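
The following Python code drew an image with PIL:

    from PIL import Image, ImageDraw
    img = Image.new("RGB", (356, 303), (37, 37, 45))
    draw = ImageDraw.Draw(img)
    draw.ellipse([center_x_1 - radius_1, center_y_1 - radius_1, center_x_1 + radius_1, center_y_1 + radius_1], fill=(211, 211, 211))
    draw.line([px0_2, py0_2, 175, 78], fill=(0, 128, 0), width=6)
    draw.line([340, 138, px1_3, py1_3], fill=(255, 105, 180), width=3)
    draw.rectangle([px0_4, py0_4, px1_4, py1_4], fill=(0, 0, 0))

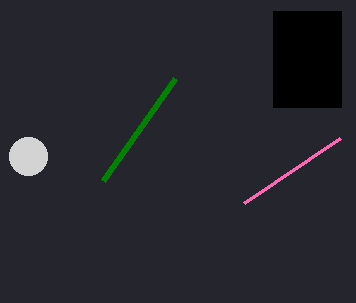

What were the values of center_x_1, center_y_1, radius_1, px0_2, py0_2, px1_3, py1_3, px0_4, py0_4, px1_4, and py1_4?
center_x_1 = 28; center_y_1 = 156; radius_1 = 19; px0_2 = 103; py0_2 = 180; px1_3 = 244; py1_3 = 203; px0_4 = 273; py0_4 = 11; px1_4 = 341; py1_4 = 107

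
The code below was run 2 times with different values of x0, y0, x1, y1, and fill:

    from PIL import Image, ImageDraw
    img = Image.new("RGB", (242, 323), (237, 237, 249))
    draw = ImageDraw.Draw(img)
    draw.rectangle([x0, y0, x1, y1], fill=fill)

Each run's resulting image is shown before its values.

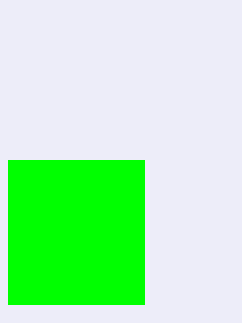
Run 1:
x0 = 8
y0 = 160
x1 = 144
y1 = 304
fill = 'lime'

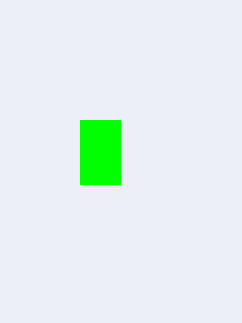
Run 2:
x0 = 80, y0 = 120, x1 = 120, y1 = 184, fill = 'lime'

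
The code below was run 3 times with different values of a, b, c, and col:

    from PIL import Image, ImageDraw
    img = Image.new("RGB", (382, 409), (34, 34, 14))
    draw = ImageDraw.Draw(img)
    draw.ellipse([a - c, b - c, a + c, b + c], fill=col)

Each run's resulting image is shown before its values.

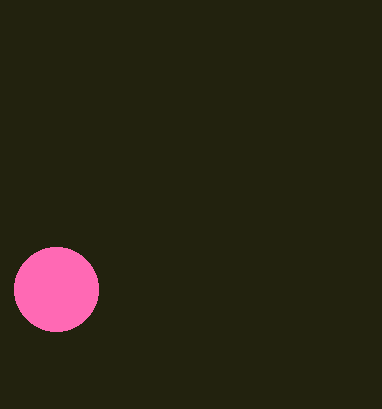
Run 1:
a = 56; b = 289; c = 42; col = 'hotpink'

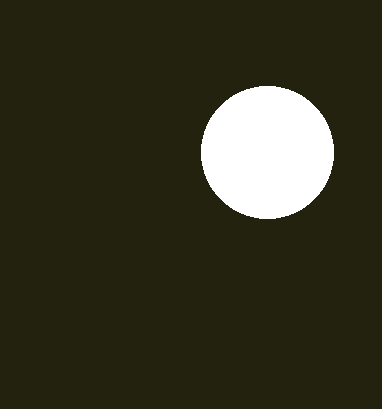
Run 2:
a = 267, b = 152, c = 66, col = 'white'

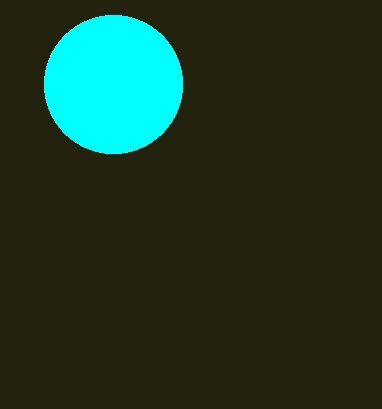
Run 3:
a = 113, b = 84, c = 69, col = 'cyan'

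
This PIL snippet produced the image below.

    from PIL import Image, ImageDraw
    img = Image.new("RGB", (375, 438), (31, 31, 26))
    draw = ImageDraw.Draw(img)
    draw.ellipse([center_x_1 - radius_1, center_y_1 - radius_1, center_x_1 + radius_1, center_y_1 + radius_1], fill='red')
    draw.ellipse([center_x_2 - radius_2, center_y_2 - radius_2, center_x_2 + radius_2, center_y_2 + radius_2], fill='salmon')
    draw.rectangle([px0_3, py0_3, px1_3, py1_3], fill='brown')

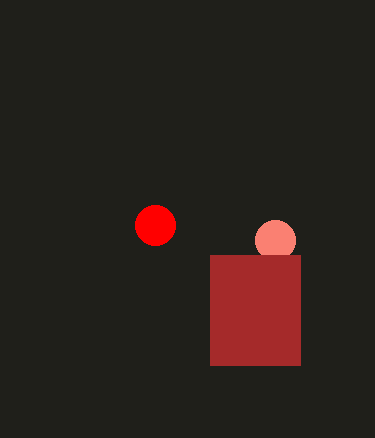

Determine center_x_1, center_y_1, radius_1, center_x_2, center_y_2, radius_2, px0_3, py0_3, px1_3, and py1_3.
center_x_1 = 155, center_y_1 = 225, radius_1 = 20, center_x_2 = 275, center_y_2 = 240, radius_2 = 20, px0_3 = 210, py0_3 = 255, px1_3 = 300, py1_3 = 365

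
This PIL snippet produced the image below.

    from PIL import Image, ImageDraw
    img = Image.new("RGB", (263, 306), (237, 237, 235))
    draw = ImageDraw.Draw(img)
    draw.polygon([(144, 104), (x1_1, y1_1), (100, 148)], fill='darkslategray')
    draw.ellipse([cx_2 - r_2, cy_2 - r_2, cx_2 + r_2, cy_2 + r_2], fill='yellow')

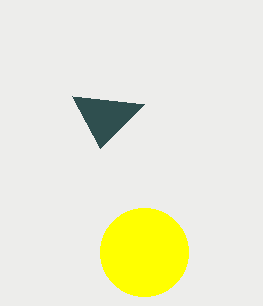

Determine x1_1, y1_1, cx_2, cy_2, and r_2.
x1_1 = 72; y1_1 = 96; cx_2 = 144; cy_2 = 252; r_2 = 44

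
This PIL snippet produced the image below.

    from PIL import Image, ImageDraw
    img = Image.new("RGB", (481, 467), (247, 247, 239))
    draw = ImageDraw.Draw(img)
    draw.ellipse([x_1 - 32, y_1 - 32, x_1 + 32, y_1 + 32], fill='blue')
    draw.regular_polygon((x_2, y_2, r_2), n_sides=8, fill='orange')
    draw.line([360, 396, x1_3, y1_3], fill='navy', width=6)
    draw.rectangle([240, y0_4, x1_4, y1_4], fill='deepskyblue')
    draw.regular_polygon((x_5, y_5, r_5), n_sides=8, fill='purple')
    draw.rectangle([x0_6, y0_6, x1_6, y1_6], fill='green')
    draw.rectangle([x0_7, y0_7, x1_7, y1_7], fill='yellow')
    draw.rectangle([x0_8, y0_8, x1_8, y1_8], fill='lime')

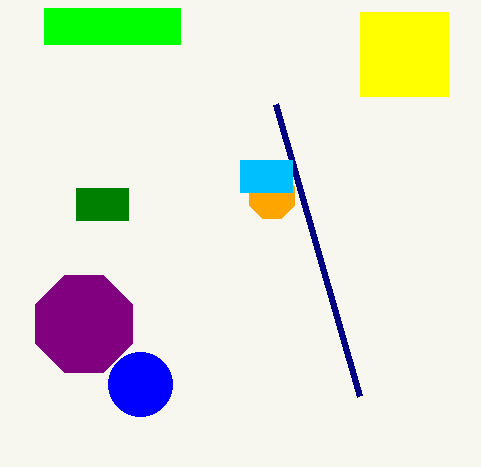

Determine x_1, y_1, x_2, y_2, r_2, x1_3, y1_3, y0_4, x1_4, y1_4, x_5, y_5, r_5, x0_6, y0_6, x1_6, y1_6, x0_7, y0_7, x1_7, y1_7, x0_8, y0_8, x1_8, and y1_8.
x_1 = 140; y_1 = 384; x_2 = 272; y_2 = 196; r_2 = 24; x1_3 = 276; y1_3 = 104; y0_4 = 160; x1_4 = 292; y1_4 = 192; x_5 = 84; y_5 = 324; r_5 = 52; x0_6 = 76; y0_6 = 188; x1_6 = 128; y1_6 = 220; x0_7 = 360; y0_7 = 12; x1_7 = 448; y1_7 = 96; x0_8 = 44; y0_8 = 8; x1_8 = 180; y1_8 = 44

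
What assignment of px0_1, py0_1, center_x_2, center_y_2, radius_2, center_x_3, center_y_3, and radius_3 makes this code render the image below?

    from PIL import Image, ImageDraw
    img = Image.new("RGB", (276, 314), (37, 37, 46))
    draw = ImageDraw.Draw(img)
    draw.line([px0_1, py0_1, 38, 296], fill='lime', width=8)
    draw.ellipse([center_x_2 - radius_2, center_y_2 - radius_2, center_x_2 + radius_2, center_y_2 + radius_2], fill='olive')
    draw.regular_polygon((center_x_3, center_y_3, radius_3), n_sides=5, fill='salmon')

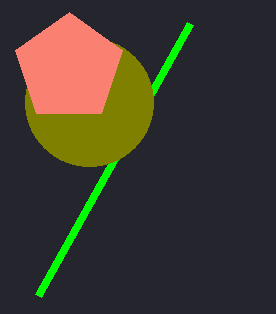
px0_1 = 190
py0_1 = 24
center_x_2 = 89
center_y_2 = 102
radius_2 = 64
center_x_3 = 69
center_y_3 = 68
radius_3 = 56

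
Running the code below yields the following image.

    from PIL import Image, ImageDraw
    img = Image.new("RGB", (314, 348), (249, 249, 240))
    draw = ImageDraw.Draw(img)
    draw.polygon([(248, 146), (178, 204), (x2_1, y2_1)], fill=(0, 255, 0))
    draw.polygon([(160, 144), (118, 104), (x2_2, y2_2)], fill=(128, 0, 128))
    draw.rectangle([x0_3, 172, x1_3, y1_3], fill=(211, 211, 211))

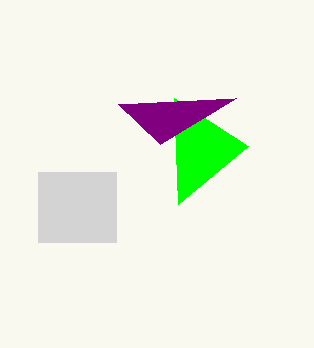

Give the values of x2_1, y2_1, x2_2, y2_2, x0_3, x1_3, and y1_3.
x2_1 = 174
y2_1 = 98
x2_2 = 236
y2_2 = 98
x0_3 = 38
x1_3 = 116
y1_3 = 242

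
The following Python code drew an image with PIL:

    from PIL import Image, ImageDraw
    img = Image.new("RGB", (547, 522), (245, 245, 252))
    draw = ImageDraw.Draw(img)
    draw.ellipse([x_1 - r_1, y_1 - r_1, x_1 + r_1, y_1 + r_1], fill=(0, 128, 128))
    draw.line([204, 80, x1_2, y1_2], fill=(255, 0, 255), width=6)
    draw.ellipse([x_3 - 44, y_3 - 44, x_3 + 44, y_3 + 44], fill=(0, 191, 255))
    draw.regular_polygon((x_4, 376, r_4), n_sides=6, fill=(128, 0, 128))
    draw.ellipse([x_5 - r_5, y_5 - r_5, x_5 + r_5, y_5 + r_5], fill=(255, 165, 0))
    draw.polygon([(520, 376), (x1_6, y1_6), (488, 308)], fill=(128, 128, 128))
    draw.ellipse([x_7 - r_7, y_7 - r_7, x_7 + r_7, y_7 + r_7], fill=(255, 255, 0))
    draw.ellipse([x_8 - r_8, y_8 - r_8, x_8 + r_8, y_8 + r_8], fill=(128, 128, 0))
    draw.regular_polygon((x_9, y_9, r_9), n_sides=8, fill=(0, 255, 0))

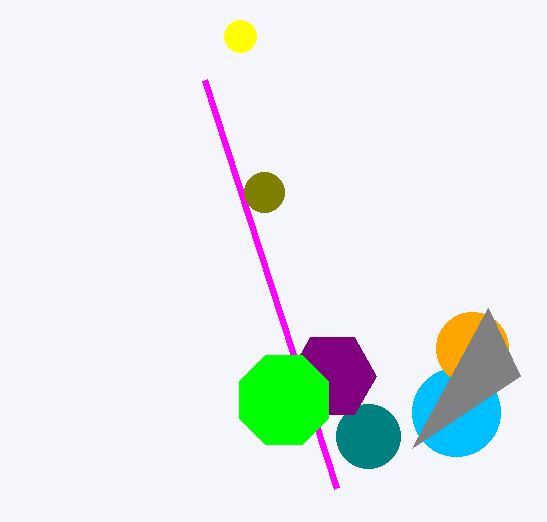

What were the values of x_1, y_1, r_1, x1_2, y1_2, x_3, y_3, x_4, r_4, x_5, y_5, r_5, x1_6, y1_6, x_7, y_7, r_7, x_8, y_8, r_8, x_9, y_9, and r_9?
x_1 = 368; y_1 = 436; r_1 = 32; x1_2 = 336; y1_2 = 488; x_3 = 456; y_3 = 412; x_4 = 332; r_4 = 44; x_5 = 472; y_5 = 348; r_5 = 36; x1_6 = 412; y1_6 = 448; x_7 = 240; y_7 = 36; r_7 = 16; x_8 = 264; y_8 = 192; r_8 = 20; x_9 = 284; y_9 = 400; r_9 = 48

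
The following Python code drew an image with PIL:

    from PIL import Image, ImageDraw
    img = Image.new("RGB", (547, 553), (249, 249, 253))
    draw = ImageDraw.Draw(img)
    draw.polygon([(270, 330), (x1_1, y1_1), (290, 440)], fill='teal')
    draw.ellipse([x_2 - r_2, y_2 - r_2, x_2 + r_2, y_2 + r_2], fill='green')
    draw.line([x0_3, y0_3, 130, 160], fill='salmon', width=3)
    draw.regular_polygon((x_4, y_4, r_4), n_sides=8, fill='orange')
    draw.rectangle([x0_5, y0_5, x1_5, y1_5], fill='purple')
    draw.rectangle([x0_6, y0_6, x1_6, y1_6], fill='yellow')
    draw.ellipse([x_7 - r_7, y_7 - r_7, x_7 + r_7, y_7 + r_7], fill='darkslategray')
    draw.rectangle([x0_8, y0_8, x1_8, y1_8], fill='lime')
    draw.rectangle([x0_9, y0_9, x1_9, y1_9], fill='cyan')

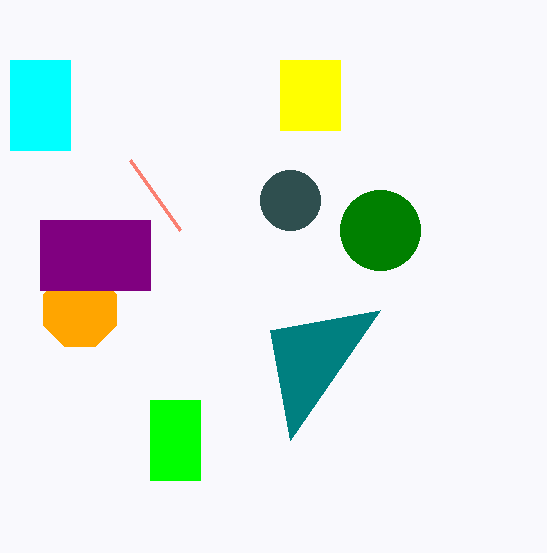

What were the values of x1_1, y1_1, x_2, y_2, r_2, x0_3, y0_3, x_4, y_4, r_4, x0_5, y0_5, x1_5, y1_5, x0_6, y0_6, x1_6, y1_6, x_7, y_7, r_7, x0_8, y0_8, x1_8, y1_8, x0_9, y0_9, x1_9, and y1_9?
x1_1 = 380, y1_1 = 310, x_2 = 380, y_2 = 230, r_2 = 40, x0_3 = 180, y0_3 = 230, x_4 = 80, y_4 = 310, r_4 = 40, x0_5 = 40, y0_5 = 220, x1_5 = 150, y1_5 = 290, x0_6 = 280, y0_6 = 60, x1_6 = 340, y1_6 = 130, x_7 = 290, y_7 = 200, r_7 = 30, x0_8 = 150, y0_8 = 400, x1_8 = 200, y1_8 = 480, x0_9 = 10, y0_9 = 60, x1_9 = 70, y1_9 = 150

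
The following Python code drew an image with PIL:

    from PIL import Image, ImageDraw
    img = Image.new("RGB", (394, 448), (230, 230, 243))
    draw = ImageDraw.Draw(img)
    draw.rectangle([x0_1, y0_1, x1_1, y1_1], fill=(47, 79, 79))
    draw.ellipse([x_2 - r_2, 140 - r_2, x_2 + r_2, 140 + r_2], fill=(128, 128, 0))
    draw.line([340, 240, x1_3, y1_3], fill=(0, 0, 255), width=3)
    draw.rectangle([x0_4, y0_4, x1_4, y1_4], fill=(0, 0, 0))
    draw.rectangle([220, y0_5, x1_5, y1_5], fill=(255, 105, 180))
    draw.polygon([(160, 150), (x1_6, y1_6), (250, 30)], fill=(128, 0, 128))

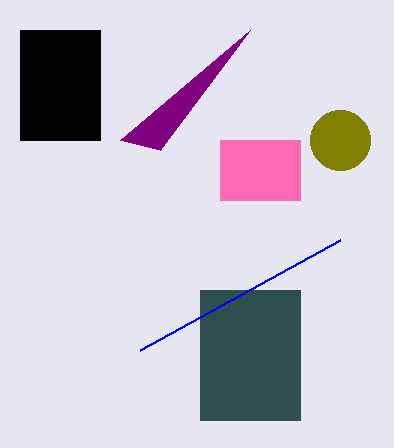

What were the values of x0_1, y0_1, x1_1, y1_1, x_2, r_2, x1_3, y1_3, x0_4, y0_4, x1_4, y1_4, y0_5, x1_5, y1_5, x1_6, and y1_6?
x0_1 = 200
y0_1 = 290
x1_1 = 300
y1_1 = 420
x_2 = 340
r_2 = 30
x1_3 = 140
y1_3 = 350
x0_4 = 20
y0_4 = 30
x1_4 = 100
y1_4 = 140
y0_5 = 140
x1_5 = 300
y1_5 = 200
x1_6 = 120
y1_6 = 140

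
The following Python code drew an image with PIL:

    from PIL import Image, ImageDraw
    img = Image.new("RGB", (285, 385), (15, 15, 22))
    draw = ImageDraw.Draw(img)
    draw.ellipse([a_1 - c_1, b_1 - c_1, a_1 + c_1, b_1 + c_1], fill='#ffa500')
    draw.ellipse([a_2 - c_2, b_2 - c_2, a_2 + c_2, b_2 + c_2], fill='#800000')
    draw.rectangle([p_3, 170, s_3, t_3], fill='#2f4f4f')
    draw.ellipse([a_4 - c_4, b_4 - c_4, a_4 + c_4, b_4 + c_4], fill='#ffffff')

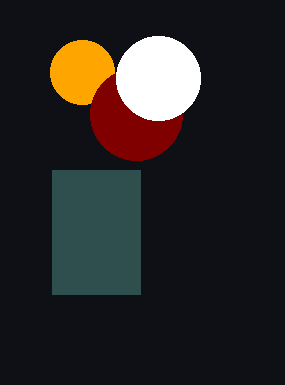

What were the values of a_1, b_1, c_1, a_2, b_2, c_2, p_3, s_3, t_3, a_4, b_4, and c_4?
a_1 = 82; b_1 = 72; c_1 = 32; a_2 = 136; b_2 = 114; c_2 = 46; p_3 = 52; s_3 = 140; t_3 = 294; a_4 = 158; b_4 = 78; c_4 = 42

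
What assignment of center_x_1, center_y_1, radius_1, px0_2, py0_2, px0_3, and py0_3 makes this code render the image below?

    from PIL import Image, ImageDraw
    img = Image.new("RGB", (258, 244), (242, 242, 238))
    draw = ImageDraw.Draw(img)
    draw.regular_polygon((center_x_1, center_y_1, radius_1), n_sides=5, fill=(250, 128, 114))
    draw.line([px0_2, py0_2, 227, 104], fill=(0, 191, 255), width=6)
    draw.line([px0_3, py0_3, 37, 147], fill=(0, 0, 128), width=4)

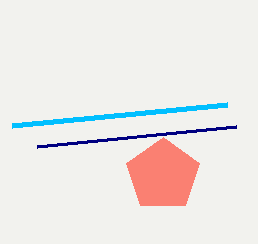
center_x_1 = 163; center_y_1 = 175; radius_1 = 38; px0_2 = 12; py0_2 = 125; px0_3 = 236; py0_3 = 127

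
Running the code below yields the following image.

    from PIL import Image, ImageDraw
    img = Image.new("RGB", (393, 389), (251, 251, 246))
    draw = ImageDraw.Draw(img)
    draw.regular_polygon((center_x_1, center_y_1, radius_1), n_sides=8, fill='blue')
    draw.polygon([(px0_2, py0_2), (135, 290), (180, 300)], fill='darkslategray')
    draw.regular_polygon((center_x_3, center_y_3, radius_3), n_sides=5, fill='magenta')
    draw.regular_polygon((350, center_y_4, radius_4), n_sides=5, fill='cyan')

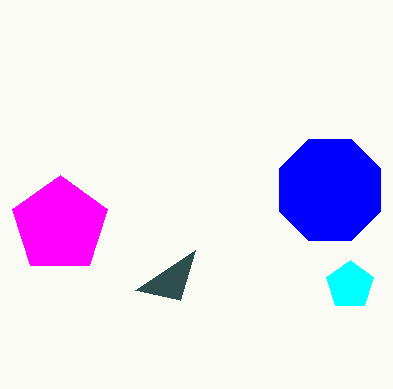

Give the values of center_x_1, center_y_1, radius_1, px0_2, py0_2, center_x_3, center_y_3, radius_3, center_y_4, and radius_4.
center_x_1 = 330
center_y_1 = 190
radius_1 = 55
px0_2 = 195
py0_2 = 250
center_x_3 = 60
center_y_3 = 225
radius_3 = 50
center_y_4 = 285
radius_4 = 25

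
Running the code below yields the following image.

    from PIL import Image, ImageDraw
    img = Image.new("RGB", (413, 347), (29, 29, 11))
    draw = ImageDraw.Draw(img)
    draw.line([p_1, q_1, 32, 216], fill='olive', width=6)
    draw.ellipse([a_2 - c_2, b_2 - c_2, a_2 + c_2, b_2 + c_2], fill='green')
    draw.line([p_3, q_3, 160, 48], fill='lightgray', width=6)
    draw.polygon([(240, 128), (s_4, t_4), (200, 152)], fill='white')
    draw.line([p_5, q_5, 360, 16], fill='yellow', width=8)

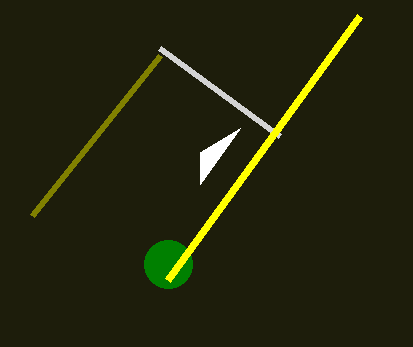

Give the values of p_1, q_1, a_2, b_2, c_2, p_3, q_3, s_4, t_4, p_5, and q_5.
p_1 = 160; q_1 = 56; a_2 = 168; b_2 = 264; c_2 = 24; p_3 = 280; q_3 = 136; s_4 = 200; t_4 = 184; p_5 = 168; q_5 = 280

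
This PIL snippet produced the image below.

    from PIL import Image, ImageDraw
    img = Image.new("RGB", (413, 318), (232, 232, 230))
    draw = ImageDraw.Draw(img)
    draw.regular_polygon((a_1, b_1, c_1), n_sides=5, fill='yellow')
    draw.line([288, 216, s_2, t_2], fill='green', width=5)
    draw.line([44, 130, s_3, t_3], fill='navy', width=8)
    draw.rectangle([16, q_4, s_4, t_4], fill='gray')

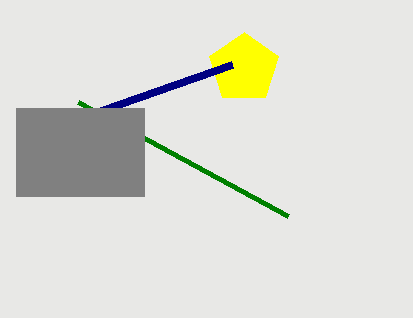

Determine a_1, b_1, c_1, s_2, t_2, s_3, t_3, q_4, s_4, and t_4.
a_1 = 244; b_1 = 68; c_1 = 36; s_2 = 78; t_2 = 102; s_3 = 232; t_3 = 64; q_4 = 108; s_4 = 144; t_4 = 196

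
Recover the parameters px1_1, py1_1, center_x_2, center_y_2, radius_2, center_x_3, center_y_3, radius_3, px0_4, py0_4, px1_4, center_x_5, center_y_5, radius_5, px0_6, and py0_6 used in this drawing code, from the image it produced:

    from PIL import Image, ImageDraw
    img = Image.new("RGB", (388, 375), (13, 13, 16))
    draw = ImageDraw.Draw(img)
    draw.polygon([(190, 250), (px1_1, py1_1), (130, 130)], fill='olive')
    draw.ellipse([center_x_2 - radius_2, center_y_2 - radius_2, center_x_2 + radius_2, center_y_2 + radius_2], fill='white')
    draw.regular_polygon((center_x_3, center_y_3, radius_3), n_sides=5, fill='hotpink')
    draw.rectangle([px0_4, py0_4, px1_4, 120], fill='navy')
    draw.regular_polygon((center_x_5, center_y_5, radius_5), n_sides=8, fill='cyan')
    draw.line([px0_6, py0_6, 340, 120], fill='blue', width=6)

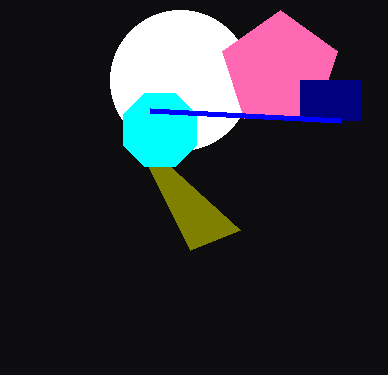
px1_1 = 240, py1_1 = 230, center_x_2 = 180, center_y_2 = 80, radius_2 = 70, center_x_3 = 280, center_y_3 = 70, radius_3 = 60, px0_4 = 300, py0_4 = 80, px1_4 = 360, center_x_5 = 160, center_y_5 = 130, radius_5 = 40, px0_6 = 150, py0_6 = 110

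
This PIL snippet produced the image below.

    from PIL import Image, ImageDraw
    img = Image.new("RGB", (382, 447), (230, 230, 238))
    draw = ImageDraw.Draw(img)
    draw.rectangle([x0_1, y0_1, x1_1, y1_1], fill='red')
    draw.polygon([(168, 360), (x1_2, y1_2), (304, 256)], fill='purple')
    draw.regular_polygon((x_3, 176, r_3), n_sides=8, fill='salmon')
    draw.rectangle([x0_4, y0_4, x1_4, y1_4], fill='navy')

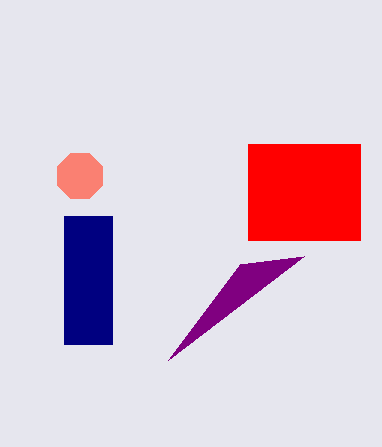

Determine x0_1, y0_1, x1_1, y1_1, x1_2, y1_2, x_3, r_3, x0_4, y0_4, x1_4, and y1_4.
x0_1 = 248
y0_1 = 144
x1_1 = 360
y1_1 = 240
x1_2 = 240
y1_2 = 264
x_3 = 80
r_3 = 24
x0_4 = 64
y0_4 = 216
x1_4 = 112
y1_4 = 344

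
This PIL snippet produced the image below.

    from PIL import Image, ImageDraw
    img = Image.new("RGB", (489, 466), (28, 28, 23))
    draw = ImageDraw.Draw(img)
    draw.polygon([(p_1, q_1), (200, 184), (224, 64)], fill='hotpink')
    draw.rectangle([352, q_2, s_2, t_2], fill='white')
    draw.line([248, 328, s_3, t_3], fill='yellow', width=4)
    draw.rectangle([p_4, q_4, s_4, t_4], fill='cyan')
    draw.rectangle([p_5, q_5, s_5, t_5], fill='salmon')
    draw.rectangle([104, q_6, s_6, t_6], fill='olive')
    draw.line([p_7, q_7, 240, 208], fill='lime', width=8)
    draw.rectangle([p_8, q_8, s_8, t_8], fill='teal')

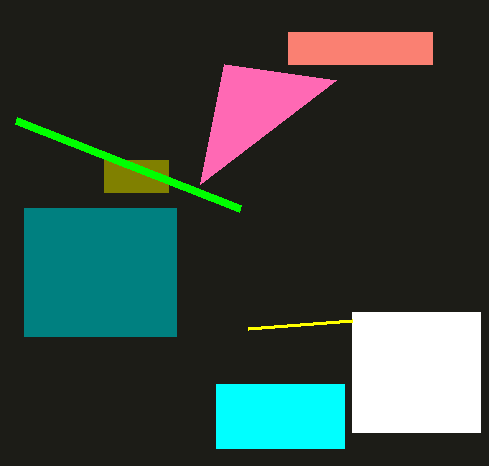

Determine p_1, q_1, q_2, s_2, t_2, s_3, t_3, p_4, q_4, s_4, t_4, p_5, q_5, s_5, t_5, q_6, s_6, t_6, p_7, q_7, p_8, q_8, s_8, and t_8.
p_1 = 336
q_1 = 80
q_2 = 312
s_2 = 480
t_2 = 432
s_3 = 352
t_3 = 320
p_4 = 216
q_4 = 384
s_4 = 344
t_4 = 448
p_5 = 288
q_5 = 32
s_5 = 432
t_5 = 64
q_6 = 160
s_6 = 168
t_6 = 192
p_7 = 16
q_7 = 120
p_8 = 24
q_8 = 208
s_8 = 176
t_8 = 336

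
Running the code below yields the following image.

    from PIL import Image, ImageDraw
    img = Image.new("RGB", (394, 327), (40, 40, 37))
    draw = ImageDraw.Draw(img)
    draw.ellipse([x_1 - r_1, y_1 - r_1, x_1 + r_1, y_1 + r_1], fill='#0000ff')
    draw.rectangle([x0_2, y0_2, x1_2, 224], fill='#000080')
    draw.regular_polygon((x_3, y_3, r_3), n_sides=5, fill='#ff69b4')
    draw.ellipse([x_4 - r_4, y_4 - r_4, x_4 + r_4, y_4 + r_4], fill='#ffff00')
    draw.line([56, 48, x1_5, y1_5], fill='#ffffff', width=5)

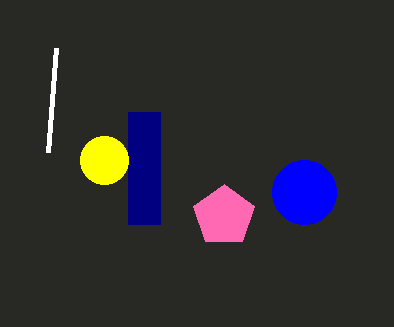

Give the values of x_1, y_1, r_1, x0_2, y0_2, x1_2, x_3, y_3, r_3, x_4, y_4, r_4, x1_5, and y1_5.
x_1 = 304
y_1 = 192
r_1 = 32
x0_2 = 128
y0_2 = 112
x1_2 = 160
x_3 = 224
y_3 = 216
r_3 = 32
x_4 = 104
y_4 = 160
r_4 = 24
x1_5 = 48
y1_5 = 152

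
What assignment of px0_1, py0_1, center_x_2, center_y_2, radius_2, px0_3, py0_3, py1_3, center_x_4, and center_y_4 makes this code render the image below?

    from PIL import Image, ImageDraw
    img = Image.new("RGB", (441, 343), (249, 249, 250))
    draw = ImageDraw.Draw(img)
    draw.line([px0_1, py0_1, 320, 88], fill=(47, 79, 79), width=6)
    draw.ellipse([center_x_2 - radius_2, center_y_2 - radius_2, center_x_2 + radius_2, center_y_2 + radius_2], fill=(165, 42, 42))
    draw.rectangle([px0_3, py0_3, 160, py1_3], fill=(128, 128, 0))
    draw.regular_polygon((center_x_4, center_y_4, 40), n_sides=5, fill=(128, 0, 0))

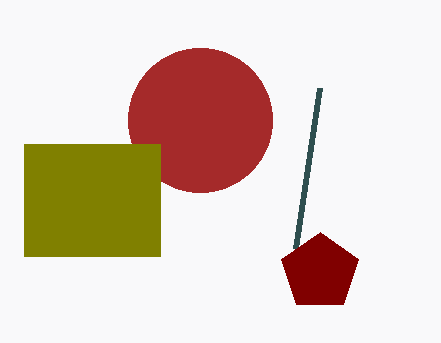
px0_1 = 296, py0_1 = 248, center_x_2 = 200, center_y_2 = 120, radius_2 = 72, px0_3 = 24, py0_3 = 144, py1_3 = 256, center_x_4 = 320, center_y_4 = 272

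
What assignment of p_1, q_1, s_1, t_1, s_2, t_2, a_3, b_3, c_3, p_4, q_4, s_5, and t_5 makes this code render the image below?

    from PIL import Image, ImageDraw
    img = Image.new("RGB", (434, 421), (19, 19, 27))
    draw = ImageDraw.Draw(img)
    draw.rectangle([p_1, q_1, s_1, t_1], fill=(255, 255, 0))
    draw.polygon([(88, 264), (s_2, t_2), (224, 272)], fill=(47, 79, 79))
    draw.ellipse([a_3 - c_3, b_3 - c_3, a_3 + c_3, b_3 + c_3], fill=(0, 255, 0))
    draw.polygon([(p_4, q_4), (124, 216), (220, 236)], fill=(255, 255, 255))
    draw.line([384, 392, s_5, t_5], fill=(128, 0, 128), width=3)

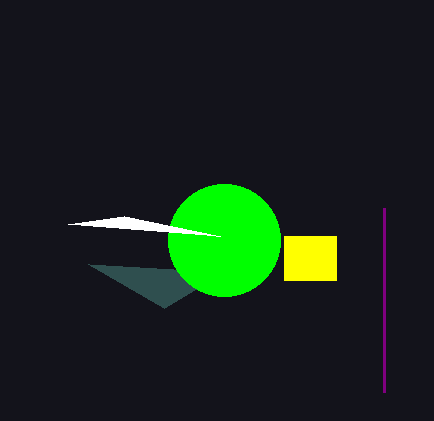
p_1 = 284
q_1 = 236
s_1 = 336
t_1 = 280
s_2 = 164
t_2 = 308
a_3 = 224
b_3 = 240
c_3 = 56
p_4 = 68
q_4 = 224
s_5 = 384
t_5 = 208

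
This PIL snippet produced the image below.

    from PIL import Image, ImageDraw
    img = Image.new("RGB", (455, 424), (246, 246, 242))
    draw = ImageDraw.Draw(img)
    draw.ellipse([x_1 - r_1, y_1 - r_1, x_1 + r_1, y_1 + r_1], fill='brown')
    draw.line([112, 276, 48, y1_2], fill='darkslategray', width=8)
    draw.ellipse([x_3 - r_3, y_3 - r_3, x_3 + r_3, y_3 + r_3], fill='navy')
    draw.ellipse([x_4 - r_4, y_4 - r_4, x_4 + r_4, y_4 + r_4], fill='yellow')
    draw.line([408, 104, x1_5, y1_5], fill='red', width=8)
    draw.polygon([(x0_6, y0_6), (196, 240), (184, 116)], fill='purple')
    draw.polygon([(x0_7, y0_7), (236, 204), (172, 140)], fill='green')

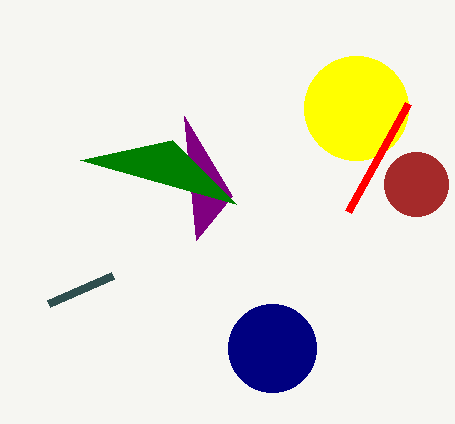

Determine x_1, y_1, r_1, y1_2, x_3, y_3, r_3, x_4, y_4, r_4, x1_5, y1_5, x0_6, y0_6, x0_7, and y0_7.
x_1 = 416; y_1 = 184; r_1 = 32; y1_2 = 304; x_3 = 272; y_3 = 348; r_3 = 44; x_4 = 356; y_4 = 108; r_4 = 52; x1_5 = 348; y1_5 = 212; x0_6 = 232; y0_6 = 196; x0_7 = 80; y0_7 = 160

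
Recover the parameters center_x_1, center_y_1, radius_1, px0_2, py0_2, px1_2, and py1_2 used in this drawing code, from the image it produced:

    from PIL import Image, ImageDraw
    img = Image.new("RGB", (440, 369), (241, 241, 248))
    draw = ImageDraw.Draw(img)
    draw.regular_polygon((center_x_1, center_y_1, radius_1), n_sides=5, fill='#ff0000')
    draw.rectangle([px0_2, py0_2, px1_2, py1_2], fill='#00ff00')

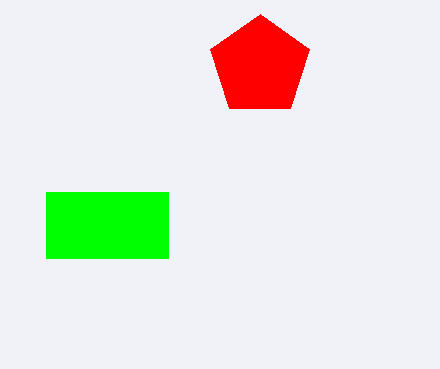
center_x_1 = 260, center_y_1 = 66, radius_1 = 52, px0_2 = 46, py0_2 = 192, px1_2 = 168, py1_2 = 258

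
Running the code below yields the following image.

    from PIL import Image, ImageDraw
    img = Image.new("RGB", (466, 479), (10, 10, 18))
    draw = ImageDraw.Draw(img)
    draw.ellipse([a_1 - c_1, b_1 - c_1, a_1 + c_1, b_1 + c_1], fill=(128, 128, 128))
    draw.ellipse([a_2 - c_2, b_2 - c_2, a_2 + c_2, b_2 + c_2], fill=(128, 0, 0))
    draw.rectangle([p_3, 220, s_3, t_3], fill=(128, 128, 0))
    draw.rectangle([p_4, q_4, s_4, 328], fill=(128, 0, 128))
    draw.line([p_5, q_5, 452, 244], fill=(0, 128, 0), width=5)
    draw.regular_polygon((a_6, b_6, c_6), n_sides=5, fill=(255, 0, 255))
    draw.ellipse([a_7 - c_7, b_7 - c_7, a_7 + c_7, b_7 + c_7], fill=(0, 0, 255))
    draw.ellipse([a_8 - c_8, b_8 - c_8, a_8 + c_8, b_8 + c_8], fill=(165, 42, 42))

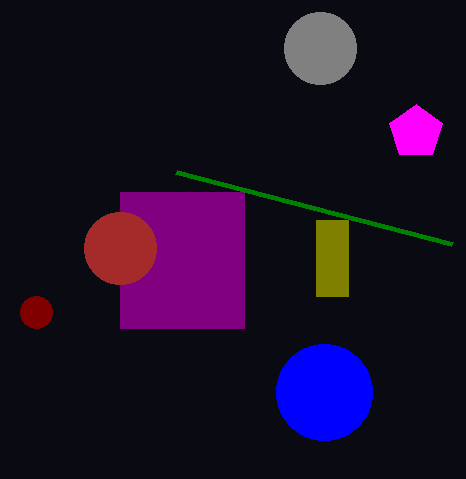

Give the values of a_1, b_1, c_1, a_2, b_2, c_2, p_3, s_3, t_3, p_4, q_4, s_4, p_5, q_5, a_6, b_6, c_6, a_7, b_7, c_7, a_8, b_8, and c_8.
a_1 = 320
b_1 = 48
c_1 = 36
a_2 = 36
b_2 = 312
c_2 = 16
p_3 = 316
s_3 = 348
t_3 = 296
p_4 = 120
q_4 = 192
s_4 = 244
p_5 = 176
q_5 = 172
a_6 = 416
b_6 = 132
c_6 = 28
a_7 = 324
b_7 = 392
c_7 = 48
a_8 = 120
b_8 = 248
c_8 = 36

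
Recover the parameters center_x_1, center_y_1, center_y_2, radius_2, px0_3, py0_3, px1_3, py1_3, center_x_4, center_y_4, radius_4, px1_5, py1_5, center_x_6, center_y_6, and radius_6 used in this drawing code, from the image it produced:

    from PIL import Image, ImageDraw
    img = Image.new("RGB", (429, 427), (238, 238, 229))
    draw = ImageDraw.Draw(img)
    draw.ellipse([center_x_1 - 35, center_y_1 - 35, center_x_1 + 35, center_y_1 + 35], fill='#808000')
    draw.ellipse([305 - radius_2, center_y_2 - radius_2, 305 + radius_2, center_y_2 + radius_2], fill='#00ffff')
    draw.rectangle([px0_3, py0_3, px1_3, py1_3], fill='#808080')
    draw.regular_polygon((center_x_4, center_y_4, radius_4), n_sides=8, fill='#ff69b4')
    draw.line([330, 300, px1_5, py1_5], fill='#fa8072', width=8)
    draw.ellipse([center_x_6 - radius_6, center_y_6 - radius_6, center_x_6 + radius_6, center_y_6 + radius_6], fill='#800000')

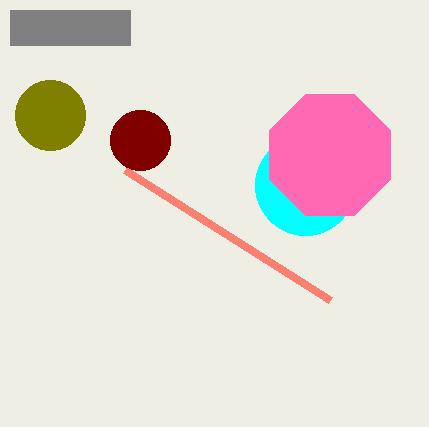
center_x_1 = 50; center_y_1 = 115; center_y_2 = 185; radius_2 = 50; px0_3 = 10; py0_3 = 10; px1_3 = 130; py1_3 = 45; center_x_4 = 330; center_y_4 = 155; radius_4 = 65; px1_5 = 125; py1_5 = 170; center_x_6 = 140; center_y_6 = 140; radius_6 = 30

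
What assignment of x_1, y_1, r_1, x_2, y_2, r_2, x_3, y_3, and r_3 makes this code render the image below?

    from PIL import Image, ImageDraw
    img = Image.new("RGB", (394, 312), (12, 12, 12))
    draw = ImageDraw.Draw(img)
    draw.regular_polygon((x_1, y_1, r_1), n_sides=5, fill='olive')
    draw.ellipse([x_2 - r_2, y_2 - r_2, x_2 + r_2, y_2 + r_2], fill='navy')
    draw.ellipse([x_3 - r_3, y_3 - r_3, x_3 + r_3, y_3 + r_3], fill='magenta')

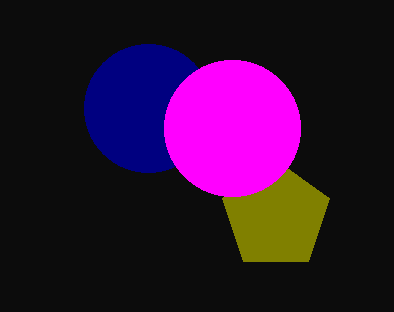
x_1 = 276
y_1 = 216
r_1 = 56
x_2 = 148
y_2 = 108
r_2 = 64
x_3 = 232
y_3 = 128
r_3 = 68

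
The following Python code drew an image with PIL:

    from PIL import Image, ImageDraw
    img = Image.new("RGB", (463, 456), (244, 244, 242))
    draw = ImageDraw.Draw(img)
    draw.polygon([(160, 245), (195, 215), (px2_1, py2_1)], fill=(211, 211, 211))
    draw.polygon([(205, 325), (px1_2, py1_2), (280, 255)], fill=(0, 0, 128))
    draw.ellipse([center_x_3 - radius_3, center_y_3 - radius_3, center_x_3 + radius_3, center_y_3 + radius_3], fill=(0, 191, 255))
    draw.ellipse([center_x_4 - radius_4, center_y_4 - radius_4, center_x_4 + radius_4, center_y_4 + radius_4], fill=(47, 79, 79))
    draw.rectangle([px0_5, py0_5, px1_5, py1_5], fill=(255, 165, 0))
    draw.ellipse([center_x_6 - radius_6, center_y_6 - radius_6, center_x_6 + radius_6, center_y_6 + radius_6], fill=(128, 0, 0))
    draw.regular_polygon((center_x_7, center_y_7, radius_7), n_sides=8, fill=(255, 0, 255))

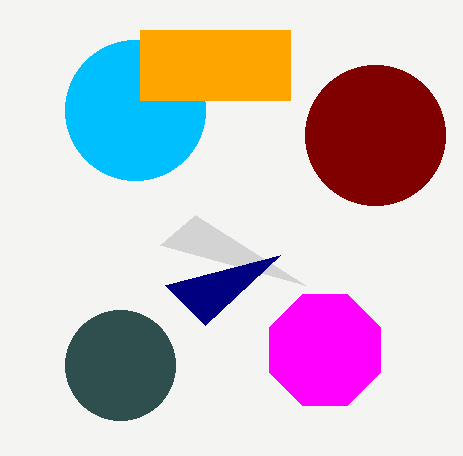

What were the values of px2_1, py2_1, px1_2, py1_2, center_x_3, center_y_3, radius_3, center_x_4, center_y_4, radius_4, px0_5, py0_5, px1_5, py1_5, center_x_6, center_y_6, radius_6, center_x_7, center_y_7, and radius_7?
px2_1 = 305; py2_1 = 285; px1_2 = 165; py1_2 = 285; center_x_3 = 135; center_y_3 = 110; radius_3 = 70; center_x_4 = 120; center_y_4 = 365; radius_4 = 55; px0_5 = 140; py0_5 = 30; px1_5 = 290; py1_5 = 100; center_x_6 = 375; center_y_6 = 135; radius_6 = 70; center_x_7 = 325; center_y_7 = 350; radius_7 = 60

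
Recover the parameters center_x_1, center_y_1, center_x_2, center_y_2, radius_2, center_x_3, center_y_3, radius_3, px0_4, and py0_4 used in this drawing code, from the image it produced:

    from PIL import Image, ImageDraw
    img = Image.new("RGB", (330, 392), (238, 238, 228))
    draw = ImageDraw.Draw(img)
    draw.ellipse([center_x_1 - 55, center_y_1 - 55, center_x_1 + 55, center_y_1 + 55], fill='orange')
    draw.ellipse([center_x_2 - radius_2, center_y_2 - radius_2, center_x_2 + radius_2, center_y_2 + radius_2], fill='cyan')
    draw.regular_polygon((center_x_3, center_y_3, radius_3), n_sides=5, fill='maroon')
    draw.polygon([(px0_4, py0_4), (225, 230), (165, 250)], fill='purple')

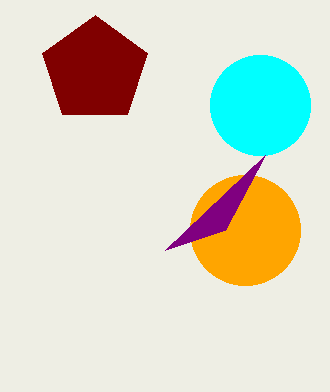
center_x_1 = 245; center_y_1 = 230; center_x_2 = 260; center_y_2 = 105; radius_2 = 50; center_x_3 = 95; center_y_3 = 70; radius_3 = 55; px0_4 = 265; py0_4 = 155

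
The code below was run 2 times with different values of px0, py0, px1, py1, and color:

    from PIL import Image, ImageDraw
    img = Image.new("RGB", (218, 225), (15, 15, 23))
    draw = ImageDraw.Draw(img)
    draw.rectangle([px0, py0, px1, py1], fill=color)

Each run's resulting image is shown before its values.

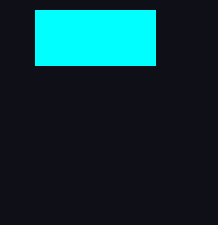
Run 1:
px0 = 35; py0 = 10; px1 = 155; py1 = 65; color = 'cyan'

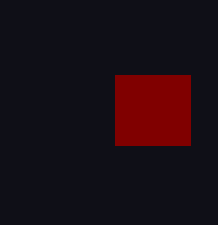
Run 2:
px0 = 115; py0 = 75; px1 = 190; py1 = 145; color = 'maroon'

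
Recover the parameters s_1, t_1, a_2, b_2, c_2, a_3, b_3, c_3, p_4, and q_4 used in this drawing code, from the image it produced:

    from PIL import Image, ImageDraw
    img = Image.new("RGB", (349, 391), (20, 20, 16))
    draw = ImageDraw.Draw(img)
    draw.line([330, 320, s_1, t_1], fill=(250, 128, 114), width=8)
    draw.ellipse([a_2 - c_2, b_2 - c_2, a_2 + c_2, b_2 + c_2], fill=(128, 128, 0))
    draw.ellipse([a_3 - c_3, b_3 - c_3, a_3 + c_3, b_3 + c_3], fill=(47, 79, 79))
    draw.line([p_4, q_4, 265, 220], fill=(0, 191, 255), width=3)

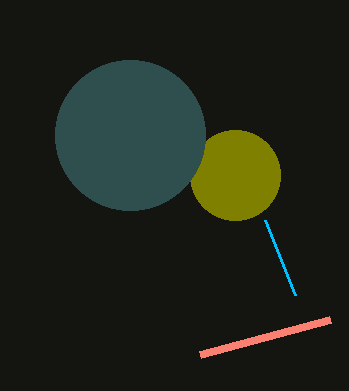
s_1 = 200
t_1 = 355
a_2 = 235
b_2 = 175
c_2 = 45
a_3 = 130
b_3 = 135
c_3 = 75
p_4 = 295
q_4 = 295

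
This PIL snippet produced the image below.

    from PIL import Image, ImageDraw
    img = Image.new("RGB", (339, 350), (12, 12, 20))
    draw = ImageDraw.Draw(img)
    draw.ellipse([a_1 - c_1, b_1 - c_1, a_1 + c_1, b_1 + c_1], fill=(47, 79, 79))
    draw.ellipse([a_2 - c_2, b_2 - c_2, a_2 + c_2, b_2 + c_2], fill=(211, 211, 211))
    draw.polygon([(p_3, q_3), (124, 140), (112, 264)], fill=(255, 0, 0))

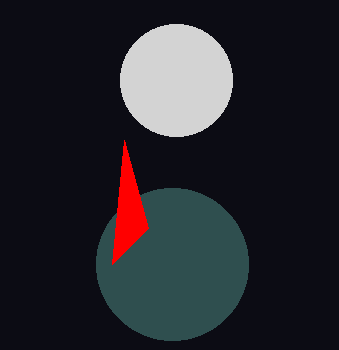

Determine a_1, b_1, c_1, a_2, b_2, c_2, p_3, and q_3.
a_1 = 172
b_1 = 264
c_1 = 76
a_2 = 176
b_2 = 80
c_2 = 56
p_3 = 148
q_3 = 228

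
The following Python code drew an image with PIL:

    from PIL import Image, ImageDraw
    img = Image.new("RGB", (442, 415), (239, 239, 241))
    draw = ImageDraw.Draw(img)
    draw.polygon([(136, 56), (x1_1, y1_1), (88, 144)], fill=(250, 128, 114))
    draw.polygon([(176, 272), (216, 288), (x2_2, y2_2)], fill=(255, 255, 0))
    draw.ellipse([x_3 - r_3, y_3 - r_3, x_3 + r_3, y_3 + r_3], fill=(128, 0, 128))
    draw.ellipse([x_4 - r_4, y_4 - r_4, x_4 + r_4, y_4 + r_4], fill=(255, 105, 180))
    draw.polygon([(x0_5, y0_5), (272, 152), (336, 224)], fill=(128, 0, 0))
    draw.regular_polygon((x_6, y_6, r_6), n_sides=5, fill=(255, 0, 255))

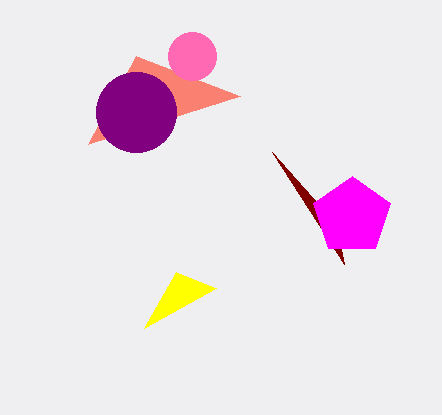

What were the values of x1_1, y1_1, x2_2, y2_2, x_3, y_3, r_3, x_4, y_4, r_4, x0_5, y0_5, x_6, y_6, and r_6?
x1_1 = 240; y1_1 = 96; x2_2 = 144; y2_2 = 328; x_3 = 136; y_3 = 112; r_3 = 40; x_4 = 192; y_4 = 56; r_4 = 24; x0_5 = 344; y0_5 = 264; x_6 = 352; y_6 = 216; r_6 = 40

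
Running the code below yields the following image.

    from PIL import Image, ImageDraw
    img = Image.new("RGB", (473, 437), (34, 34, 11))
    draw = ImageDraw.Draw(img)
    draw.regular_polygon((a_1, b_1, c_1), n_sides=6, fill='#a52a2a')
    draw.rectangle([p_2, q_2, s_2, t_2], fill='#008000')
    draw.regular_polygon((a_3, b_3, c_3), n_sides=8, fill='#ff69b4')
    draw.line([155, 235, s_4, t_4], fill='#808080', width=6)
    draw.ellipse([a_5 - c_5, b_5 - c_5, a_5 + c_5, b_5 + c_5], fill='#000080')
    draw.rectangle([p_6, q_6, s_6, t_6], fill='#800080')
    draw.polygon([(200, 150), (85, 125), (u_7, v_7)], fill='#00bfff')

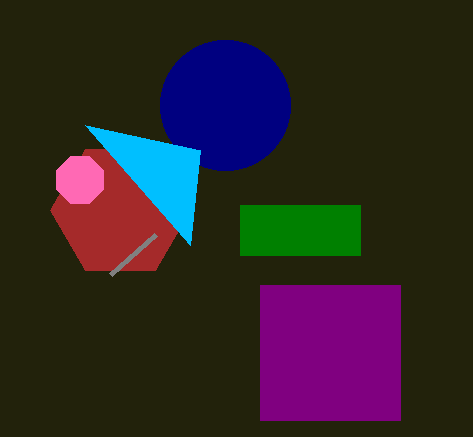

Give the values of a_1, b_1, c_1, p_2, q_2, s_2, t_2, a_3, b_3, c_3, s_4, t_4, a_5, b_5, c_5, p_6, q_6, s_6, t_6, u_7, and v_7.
a_1 = 120, b_1 = 210, c_1 = 70, p_2 = 240, q_2 = 205, s_2 = 360, t_2 = 255, a_3 = 80, b_3 = 180, c_3 = 25, s_4 = 110, t_4 = 275, a_5 = 225, b_5 = 105, c_5 = 65, p_6 = 260, q_6 = 285, s_6 = 400, t_6 = 420, u_7 = 190, v_7 = 245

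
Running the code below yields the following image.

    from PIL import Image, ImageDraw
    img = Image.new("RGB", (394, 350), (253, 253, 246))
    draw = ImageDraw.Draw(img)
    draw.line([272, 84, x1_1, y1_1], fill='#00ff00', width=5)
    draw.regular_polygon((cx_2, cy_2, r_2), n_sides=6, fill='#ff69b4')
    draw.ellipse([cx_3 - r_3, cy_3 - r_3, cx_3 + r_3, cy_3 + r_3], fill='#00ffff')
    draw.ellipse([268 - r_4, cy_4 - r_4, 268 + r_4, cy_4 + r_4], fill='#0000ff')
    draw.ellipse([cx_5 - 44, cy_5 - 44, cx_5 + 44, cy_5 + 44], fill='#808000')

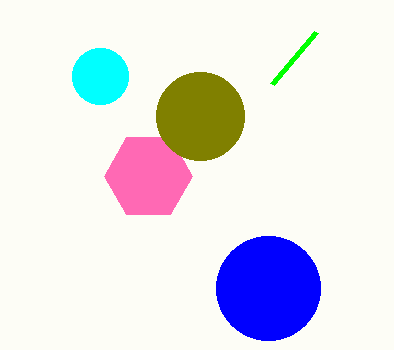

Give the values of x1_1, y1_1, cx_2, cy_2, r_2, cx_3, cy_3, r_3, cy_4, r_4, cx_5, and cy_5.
x1_1 = 316; y1_1 = 32; cx_2 = 148; cy_2 = 176; r_2 = 44; cx_3 = 100; cy_3 = 76; r_3 = 28; cy_4 = 288; r_4 = 52; cx_5 = 200; cy_5 = 116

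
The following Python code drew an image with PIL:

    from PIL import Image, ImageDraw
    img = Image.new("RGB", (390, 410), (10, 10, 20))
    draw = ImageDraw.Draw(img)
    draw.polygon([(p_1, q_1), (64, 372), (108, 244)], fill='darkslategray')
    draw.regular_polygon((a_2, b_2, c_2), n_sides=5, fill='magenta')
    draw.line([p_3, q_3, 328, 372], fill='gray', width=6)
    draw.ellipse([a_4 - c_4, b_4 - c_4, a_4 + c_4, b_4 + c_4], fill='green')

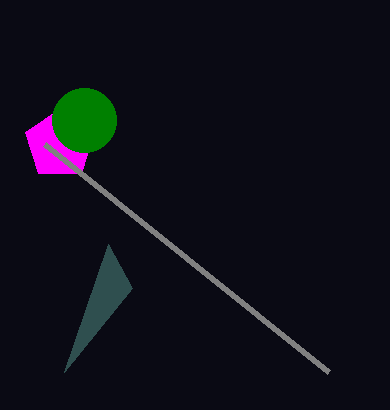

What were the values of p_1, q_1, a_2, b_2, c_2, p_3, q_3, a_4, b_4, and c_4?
p_1 = 132
q_1 = 288
a_2 = 60
b_2 = 144
c_2 = 36
p_3 = 44
q_3 = 144
a_4 = 84
b_4 = 120
c_4 = 32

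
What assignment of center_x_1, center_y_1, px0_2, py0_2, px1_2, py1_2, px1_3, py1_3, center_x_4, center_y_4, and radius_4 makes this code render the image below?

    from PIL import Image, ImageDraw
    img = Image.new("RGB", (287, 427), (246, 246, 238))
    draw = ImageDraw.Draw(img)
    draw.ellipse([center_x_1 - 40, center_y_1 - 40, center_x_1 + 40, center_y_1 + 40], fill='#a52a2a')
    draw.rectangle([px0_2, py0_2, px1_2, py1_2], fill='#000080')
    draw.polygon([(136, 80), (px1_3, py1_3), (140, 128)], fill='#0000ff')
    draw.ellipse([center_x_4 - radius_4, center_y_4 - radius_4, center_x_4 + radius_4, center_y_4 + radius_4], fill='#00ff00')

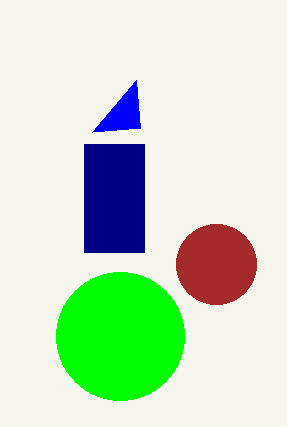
center_x_1 = 216
center_y_1 = 264
px0_2 = 84
py0_2 = 144
px1_2 = 144
py1_2 = 252
px1_3 = 92
py1_3 = 132
center_x_4 = 120
center_y_4 = 336
radius_4 = 64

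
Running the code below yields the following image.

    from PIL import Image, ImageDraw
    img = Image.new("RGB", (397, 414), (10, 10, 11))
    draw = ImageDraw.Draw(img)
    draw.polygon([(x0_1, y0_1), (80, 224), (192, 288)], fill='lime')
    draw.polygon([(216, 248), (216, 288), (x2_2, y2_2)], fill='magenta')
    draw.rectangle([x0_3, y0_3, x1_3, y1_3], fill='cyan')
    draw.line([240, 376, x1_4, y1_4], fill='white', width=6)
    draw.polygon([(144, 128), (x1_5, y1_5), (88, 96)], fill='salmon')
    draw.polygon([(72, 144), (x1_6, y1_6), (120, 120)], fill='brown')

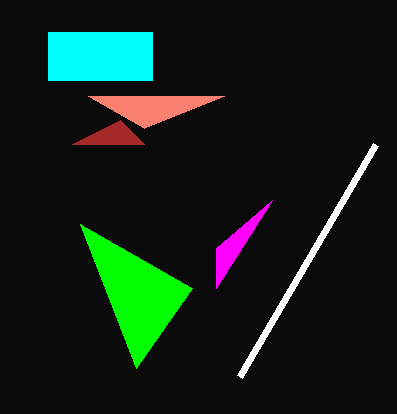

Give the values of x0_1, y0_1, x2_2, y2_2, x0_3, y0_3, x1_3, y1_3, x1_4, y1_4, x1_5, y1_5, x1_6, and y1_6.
x0_1 = 136
y0_1 = 368
x2_2 = 272
y2_2 = 200
x0_3 = 48
y0_3 = 32
x1_3 = 152
y1_3 = 80
x1_4 = 376
y1_4 = 144
x1_5 = 224
y1_5 = 96
x1_6 = 144
y1_6 = 144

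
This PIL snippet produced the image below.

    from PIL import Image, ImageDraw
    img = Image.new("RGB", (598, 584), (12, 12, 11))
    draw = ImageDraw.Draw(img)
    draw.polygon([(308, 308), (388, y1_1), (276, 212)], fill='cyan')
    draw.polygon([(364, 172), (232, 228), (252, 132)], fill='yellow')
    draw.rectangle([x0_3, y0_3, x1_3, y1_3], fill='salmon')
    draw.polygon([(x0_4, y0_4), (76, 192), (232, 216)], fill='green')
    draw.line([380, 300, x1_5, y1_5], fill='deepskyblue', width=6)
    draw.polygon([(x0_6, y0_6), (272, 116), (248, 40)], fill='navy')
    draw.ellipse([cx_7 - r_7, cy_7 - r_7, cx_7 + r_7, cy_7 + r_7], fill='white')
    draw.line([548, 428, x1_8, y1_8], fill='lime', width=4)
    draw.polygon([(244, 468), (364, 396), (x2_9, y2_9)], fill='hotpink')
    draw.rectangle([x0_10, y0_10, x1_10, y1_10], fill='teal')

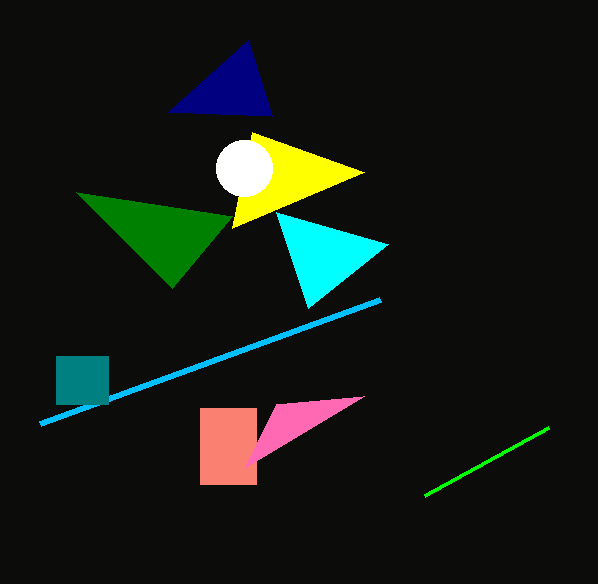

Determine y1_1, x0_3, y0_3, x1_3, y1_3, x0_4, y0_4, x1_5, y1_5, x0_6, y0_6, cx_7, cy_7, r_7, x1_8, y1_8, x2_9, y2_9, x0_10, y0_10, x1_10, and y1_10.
y1_1 = 244, x0_3 = 200, y0_3 = 408, x1_3 = 256, y1_3 = 484, x0_4 = 172, y0_4 = 288, x1_5 = 40, y1_5 = 424, x0_6 = 168, y0_6 = 112, cx_7 = 244, cy_7 = 168, r_7 = 28, x1_8 = 424, y1_8 = 496, x2_9 = 276, y2_9 = 404, x0_10 = 56, y0_10 = 356, x1_10 = 108, y1_10 = 404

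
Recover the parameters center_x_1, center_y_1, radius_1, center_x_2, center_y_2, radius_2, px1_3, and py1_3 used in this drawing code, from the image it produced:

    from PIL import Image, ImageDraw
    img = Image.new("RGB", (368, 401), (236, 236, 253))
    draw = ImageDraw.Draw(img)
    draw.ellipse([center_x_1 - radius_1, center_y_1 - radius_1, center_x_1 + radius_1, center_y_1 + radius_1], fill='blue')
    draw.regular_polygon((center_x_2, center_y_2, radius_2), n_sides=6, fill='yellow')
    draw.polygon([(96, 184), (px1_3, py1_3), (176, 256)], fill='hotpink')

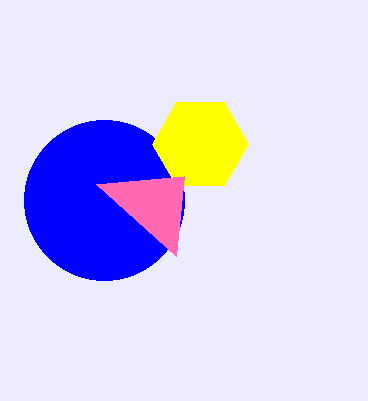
center_x_1 = 104, center_y_1 = 200, radius_1 = 80, center_x_2 = 200, center_y_2 = 144, radius_2 = 48, px1_3 = 184, py1_3 = 176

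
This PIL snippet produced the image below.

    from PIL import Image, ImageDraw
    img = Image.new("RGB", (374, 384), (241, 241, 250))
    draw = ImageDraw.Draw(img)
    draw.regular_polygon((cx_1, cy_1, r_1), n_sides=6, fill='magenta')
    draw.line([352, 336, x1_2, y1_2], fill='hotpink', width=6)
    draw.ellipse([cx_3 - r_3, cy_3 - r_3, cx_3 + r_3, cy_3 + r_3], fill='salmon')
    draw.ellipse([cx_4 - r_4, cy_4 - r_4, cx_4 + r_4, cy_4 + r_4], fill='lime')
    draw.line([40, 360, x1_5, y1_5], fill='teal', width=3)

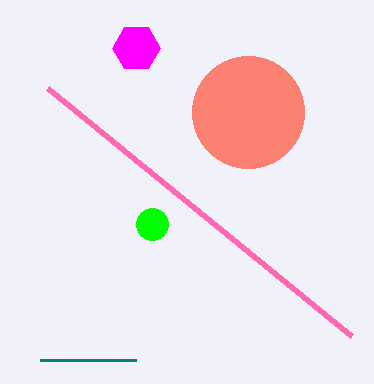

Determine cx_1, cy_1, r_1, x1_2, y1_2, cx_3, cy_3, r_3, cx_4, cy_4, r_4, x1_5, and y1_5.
cx_1 = 136, cy_1 = 48, r_1 = 24, x1_2 = 48, y1_2 = 88, cx_3 = 248, cy_3 = 112, r_3 = 56, cx_4 = 152, cy_4 = 224, r_4 = 16, x1_5 = 136, y1_5 = 360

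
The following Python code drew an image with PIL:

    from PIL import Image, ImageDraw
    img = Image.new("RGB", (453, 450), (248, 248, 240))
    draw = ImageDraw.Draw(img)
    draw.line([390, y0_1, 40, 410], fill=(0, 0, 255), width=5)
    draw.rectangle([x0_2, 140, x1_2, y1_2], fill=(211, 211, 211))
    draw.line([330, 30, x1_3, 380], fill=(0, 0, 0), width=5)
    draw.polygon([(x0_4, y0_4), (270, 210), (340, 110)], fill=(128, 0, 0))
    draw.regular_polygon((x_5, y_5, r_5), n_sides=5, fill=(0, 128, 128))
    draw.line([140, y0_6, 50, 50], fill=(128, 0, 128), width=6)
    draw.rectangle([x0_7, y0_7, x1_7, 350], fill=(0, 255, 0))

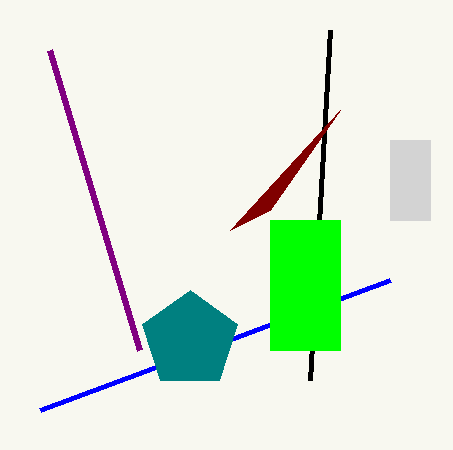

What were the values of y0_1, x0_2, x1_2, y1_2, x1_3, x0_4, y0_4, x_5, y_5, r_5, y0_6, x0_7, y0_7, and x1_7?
y0_1 = 280; x0_2 = 390; x1_2 = 430; y1_2 = 220; x1_3 = 310; x0_4 = 230; y0_4 = 230; x_5 = 190; y_5 = 340; r_5 = 50; y0_6 = 350; x0_7 = 270; y0_7 = 220; x1_7 = 340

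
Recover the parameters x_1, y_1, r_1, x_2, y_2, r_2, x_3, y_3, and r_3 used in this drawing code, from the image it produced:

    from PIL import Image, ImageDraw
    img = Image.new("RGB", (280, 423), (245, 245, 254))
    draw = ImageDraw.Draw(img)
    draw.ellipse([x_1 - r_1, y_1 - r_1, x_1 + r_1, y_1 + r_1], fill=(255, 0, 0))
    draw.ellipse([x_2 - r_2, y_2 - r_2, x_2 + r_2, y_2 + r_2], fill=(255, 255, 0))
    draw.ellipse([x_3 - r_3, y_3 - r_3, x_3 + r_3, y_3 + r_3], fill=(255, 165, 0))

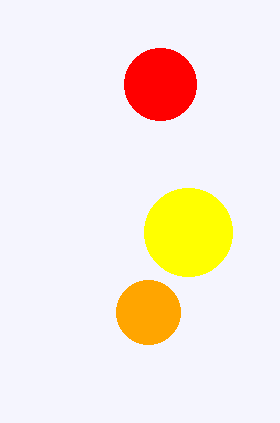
x_1 = 160
y_1 = 84
r_1 = 36
x_2 = 188
y_2 = 232
r_2 = 44
x_3 = 148
y_3 = 312
r_3 = 32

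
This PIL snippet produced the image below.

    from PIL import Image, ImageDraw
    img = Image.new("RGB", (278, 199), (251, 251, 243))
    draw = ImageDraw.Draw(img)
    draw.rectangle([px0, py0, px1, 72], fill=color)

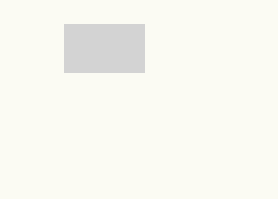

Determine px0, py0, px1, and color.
px0 = 64, py0 = 24, px1 = 144, color = 'lightgray'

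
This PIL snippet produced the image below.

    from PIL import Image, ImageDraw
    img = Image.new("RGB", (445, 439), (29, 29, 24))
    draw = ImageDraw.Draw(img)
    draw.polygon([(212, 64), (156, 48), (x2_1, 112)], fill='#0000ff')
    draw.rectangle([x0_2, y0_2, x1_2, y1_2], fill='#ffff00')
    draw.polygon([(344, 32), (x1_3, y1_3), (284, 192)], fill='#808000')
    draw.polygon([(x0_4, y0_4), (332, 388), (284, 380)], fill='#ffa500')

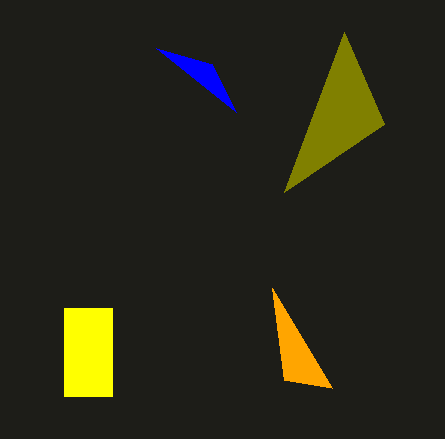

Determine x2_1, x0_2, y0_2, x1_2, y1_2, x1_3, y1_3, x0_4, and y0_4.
x2_1 = 236
x0_2 = 64
y0_2 = 308
x1_2 = 112
y1_2 = 396
x1_3 = 384
y1_3 = 124
x0_4 = 272
y0_4 = 288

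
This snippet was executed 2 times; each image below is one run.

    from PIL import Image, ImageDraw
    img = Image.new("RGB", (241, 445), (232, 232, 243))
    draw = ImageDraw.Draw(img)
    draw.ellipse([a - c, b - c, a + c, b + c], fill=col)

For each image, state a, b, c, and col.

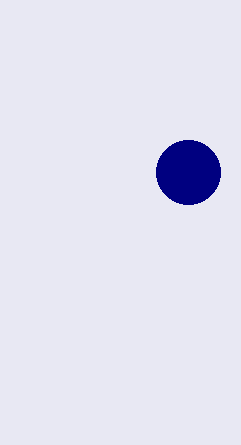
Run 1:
a = 188
b = 172
c = 32
col = 'navy'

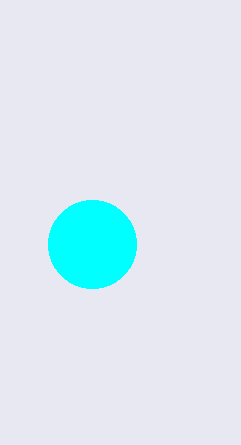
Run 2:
a = 92
b = 244
c = 44
col = 'cyan'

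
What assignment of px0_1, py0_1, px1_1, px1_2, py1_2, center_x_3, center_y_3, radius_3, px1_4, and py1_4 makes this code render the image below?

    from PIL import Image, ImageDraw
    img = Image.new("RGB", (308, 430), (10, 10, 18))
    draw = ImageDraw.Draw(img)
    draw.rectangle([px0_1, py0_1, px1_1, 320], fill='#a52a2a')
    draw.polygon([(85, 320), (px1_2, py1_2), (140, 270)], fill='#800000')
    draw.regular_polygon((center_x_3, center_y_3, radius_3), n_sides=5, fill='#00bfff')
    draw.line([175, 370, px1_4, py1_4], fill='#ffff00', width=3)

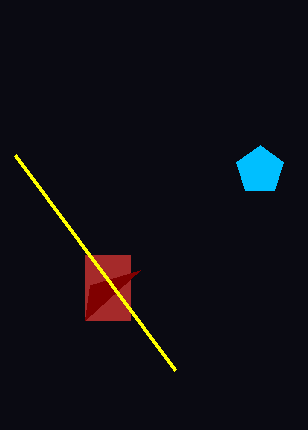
px0_1 = 85; py0_1 = 255; px1_1 = 130; px1_2 = 90; py1_2 = 285; center_x_3 = 260; center_y_3 = 170; radius_3 = 25; px1_4 = 15; py1_4 = 155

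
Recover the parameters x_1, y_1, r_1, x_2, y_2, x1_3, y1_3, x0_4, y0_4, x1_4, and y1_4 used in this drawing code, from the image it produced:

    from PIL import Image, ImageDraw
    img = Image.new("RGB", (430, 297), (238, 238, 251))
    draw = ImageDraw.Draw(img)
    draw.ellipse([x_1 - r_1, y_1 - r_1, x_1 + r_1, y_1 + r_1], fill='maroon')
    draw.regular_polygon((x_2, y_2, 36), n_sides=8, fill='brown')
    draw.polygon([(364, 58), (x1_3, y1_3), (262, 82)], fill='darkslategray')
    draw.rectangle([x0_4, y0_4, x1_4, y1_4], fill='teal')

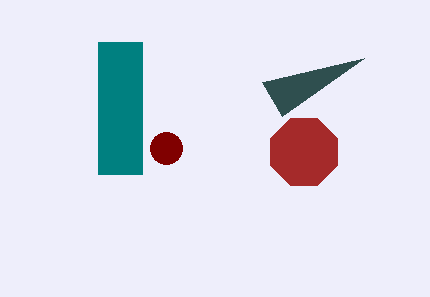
x_1 = 166; y_1 = 148; r_1 = 16; x_2 = 304; y_2 = 152; x1_3 = 282; y1_3 = 116; x0_4 = 98; y0_4 = 42; x1_4 = 142; y1_4 = 174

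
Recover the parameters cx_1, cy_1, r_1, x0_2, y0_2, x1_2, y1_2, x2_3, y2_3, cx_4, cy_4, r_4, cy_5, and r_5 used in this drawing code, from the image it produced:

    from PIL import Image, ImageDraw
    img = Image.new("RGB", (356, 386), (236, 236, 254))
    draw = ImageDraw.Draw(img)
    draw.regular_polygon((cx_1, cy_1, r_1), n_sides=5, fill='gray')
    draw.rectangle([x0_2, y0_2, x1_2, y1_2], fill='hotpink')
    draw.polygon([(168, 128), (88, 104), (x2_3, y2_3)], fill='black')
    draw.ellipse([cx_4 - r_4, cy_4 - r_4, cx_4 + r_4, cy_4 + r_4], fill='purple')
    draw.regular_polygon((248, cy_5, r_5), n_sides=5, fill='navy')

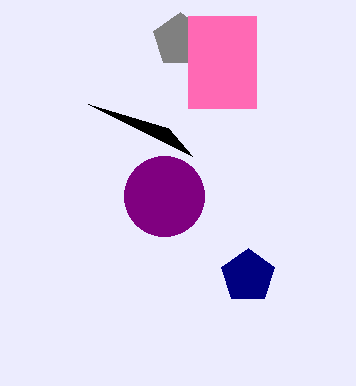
cx_1 = 180
cy_1 = 40
r_1 = 28
x0_2 = 188
y0_2 = 16
x1_2 = 256
y1_2 = 108
x2_3 = 192
y2_3 = 156
cx_4 = 164
cy_4 = 196
r_4 = 40
cy_5 = 276
r_5 = 28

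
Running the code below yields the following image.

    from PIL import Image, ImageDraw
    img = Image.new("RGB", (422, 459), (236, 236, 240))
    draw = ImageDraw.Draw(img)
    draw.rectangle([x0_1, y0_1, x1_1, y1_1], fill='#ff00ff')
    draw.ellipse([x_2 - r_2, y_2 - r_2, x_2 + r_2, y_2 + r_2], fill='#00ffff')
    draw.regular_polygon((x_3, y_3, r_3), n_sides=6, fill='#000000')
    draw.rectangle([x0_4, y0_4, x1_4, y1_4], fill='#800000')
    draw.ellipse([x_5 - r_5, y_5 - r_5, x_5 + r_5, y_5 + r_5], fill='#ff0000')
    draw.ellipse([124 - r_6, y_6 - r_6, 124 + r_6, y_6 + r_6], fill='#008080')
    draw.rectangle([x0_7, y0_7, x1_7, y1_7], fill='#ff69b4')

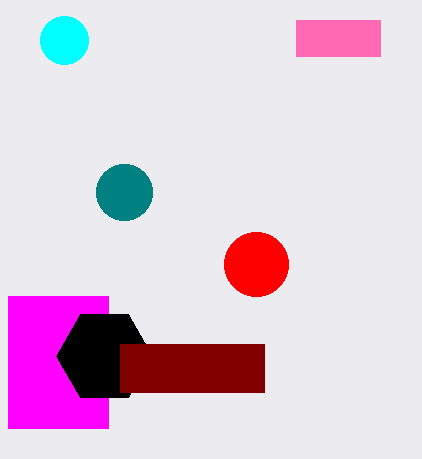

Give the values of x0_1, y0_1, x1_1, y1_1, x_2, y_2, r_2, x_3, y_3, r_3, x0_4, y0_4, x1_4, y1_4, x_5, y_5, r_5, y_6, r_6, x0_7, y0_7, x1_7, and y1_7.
x0_1 = 8; y0_1 = 296; x1_1 = 108; y1_1 = 428; x_2 = 64; y_2 = 40; r_2 = 24; x_3 = 104; y_3 = 356; r_3 = 48; x0_4 = 120; y0_4 = 344; x1_4 = 264; y1_4 = 392; x_5 = 256; y_5 = 264; r_5 = 32; y_6 = 192; r_6 = 28; x0_7 = 296; y0_7 = 20; x1_7 = 380; y1_7 = 56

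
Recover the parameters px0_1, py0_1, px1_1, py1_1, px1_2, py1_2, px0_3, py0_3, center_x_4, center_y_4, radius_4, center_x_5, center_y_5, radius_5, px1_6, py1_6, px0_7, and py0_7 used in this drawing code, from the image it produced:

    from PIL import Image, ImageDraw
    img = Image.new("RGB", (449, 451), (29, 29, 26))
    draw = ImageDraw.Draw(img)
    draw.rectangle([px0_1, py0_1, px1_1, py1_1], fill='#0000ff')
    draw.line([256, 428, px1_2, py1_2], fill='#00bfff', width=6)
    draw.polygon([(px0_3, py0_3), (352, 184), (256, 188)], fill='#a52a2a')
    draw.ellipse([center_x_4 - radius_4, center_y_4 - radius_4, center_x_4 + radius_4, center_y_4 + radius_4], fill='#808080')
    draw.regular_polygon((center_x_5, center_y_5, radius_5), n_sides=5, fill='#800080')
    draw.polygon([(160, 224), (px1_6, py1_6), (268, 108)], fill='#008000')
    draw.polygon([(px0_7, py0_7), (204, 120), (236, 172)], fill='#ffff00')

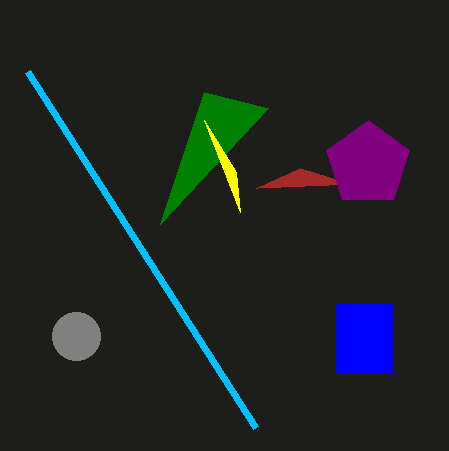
px0_1 = 336, py0_1 = 304, px1_1 = 392, py1_1 = 372, px1_2 = 28, py1_2 = 72, px0_3 = 300, py0_3 = 168, center_x_4 = 76, center_y_4 = 336, radius_4 = 24, center_x_5 = 368, center_y_5 = 164, radius_5 = 44, px1_6 = 204, py1_6 = 92, px0_7 = 240, py0_7 = 212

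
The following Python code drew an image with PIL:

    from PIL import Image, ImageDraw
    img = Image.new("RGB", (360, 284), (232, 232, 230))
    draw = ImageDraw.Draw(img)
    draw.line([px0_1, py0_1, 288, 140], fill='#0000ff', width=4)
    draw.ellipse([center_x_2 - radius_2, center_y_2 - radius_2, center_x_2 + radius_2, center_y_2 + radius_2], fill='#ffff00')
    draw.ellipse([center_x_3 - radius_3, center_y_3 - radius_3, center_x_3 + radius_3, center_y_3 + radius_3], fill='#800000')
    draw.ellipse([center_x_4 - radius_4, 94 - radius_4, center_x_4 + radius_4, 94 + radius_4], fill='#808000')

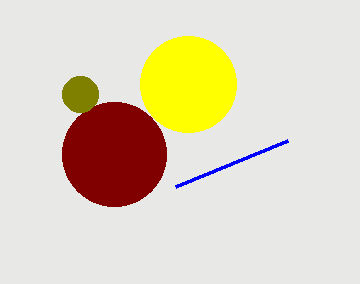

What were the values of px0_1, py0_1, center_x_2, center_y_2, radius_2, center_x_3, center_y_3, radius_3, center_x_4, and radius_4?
px0_1 = 176
py0_1 = 186
center_x_2 = 188
center_y_2 = 84
radius_2 = 48
center_x_3 = 114
center_y_3 = 154
radius_3 = 52
center_x_4 = 80
radius_4 = 18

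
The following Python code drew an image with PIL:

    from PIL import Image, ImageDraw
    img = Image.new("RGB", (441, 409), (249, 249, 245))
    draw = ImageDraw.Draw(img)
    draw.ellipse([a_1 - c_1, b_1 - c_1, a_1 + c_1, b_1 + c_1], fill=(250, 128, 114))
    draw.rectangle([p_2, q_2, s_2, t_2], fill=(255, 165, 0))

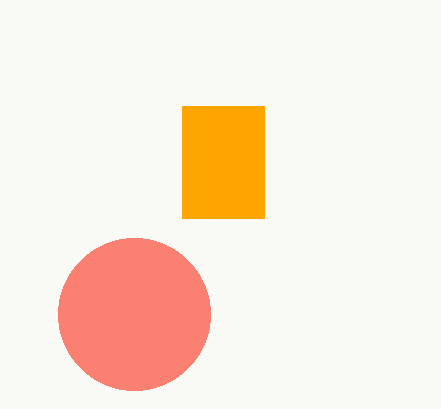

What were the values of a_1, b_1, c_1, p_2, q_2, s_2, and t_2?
a_1 = 134, b_1 = 314, c_1 = 76, p_2 = 182, q_2 = 106, s_2 = 264, t_2 = 218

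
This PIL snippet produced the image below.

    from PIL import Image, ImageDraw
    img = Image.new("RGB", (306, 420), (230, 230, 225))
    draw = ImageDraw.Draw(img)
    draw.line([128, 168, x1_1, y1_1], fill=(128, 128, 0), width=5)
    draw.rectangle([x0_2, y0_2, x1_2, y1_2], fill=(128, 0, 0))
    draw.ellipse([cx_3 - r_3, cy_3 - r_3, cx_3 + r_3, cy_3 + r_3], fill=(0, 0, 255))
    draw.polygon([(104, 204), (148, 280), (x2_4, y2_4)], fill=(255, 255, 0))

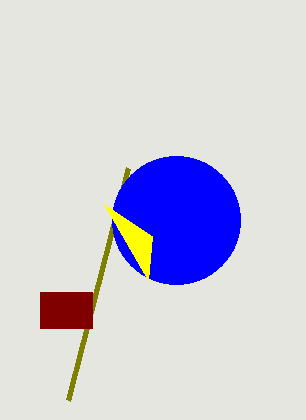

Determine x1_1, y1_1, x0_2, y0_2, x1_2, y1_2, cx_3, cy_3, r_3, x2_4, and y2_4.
x1_1 = 68, y1_1 = 400, x0_2 = 40, y0_2 = 292, x1_2 = 92, y1_2 = 328, cx_3 = 176, cy_3 = 220, r_3 = 64, x2_4 = 152, y2_4 = 236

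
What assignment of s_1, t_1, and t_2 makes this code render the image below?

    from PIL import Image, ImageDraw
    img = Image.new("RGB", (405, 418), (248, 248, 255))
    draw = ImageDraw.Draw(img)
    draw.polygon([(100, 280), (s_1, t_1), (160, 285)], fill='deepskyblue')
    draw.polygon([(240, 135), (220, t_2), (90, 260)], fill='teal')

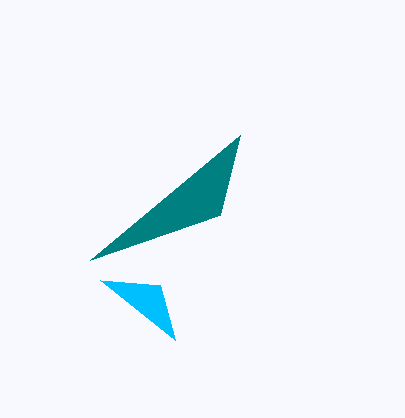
s_1 = 175, t_1 = 340, t_2 = 215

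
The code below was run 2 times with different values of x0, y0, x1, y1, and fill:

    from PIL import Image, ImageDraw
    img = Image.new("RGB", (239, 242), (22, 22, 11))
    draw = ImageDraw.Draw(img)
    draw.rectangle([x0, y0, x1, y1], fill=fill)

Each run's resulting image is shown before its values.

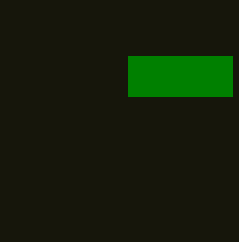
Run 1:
x0 = 128; y0 = 56; x1 = 232; y1 = 96; fill = 'green'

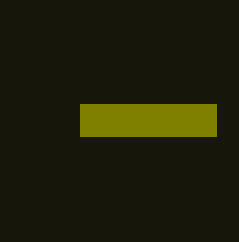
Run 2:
x0 = 80
y0 = 104
x1 = 216
y1 = 136
fill = 'olive'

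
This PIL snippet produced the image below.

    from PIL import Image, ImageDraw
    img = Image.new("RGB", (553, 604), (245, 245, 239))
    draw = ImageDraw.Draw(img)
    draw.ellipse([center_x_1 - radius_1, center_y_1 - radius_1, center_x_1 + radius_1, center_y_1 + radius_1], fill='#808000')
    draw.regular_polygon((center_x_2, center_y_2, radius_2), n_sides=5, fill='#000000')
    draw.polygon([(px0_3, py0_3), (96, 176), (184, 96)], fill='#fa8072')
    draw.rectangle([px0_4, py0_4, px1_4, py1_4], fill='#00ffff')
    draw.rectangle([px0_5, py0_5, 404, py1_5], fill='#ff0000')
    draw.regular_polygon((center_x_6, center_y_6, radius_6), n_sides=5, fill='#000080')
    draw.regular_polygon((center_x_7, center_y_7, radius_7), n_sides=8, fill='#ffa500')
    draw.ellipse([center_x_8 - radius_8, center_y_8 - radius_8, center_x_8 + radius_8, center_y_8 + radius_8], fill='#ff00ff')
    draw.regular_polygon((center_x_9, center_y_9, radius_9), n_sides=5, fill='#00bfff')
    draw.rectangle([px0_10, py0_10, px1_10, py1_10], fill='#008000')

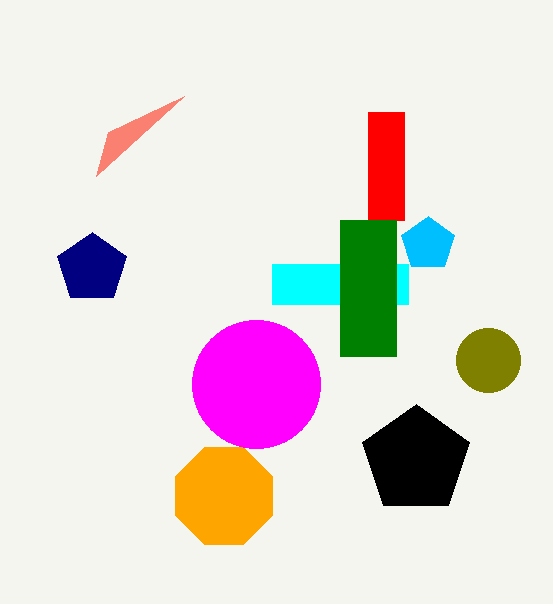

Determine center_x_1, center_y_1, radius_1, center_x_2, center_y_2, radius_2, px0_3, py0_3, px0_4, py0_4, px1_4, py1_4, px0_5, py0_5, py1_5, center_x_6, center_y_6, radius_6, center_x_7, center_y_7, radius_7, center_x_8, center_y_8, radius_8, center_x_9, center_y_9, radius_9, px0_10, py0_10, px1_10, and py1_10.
center_x_1 = 488; center_y_1 = 360; radius_1 = 32; center_x_2 = 416; center_y_2 = 460; radius_2 = 56; px0_3 = 108; py0_3 = 132; px0_4 = 272; py0_4 = 264; px1_4 = 408; py1_4 = 304; px0_5 = 368; py0_5 = 112; py1_5 = 220; center_x_6 = 92; center_y_6 = 268; radius_6 = 36; center_x_7 = 224; center_y_7 = 496; radius_7 = 52; center_x_8 = 256; center_y_8 = 384; radius_8 = 64; center_x_9 = 428; center_y_9 = 244; radius_9 = 28; px0_10 = 340; py0_10 = 220; px1_10 = 396; py1_10 = 356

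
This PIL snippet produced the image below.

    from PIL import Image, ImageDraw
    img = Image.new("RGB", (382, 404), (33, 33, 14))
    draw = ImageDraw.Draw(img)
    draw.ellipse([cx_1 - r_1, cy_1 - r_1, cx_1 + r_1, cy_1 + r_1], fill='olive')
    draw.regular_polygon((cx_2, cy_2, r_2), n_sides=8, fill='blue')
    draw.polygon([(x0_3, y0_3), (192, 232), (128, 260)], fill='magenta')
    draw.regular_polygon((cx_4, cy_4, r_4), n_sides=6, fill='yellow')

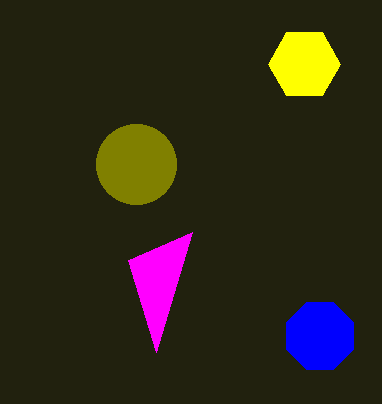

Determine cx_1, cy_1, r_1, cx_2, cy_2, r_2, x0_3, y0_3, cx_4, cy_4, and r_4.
cx_1 = 136; cy_1 = 164; r_1 = 40; cx_2 = 320; cy_2 = 336; r_2 = 36; x0_3 = 156; y0_3 = 352; cx_4 = 304; cy_4 = 64; r_4 = 36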